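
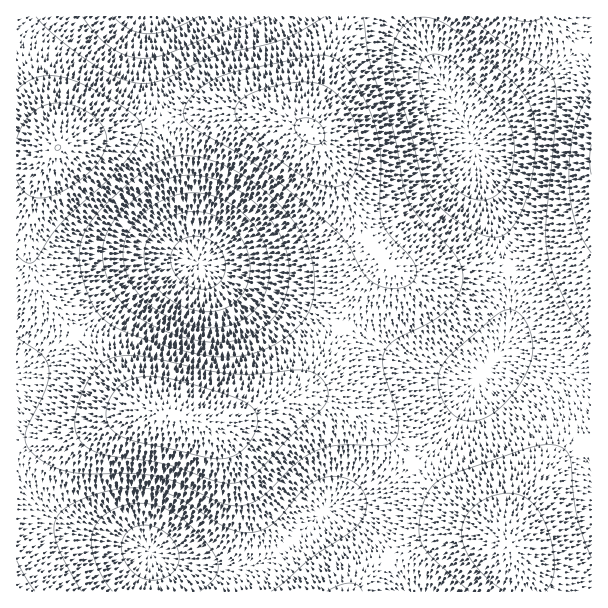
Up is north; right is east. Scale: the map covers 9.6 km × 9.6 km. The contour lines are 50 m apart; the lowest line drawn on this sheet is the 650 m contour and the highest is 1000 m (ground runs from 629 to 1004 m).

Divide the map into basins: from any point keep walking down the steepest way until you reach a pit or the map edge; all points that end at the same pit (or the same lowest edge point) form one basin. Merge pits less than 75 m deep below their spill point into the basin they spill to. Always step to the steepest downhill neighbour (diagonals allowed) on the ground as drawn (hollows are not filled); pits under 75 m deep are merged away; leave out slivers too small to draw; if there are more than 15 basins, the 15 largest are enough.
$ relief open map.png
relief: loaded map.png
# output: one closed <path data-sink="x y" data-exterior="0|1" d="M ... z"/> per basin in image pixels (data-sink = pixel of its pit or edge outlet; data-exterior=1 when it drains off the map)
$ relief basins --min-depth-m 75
<path data-sink="474 146" data-exterior="0" d="M548 16l-204 0-1 10-19 51-16 48 0 4 11 11 11 16 37 81 19 26-31 40-41 75-14 14-12 7 33-2 12 3 26 12 21 15 69 72 39 27 19 16 4-15 11-21 20-30 22-20 28-13 0-380-16-21z"/><path data-sink="150 551" data-exterior="0" d="M54 150l-10 6-28 3 1 433 575-1-1-147-22 8-27 24-20 30-11 21-4 15-19-16-39-27-69-72-21-15-26-12-12-3-22 0-66 25-26 2-30-9-27-5-19-12-79-93-10-15-10-20-4-21 2-37 8-32 12-24 5-4z"/><path data-sink="198 263" data-exterior="0" d="M239 110l-26 0-21 4-133 32-9 10-12 24-10 42 2 36 4 17 8 15 84 103 12 11 12 6 27 5 30 9 18 0 21-6 50-22 12-10 12-17 35-66 31-40-19-26-30-66-18-31-10-10-16-8z"/><path data-sink="152 17" data-exterior="1" d="M342 16l-325 0-1 142 22-1 28-13 69-16 44-12 34-6 26 0 27 5 27 7 15 8 16-53 19-51z"/>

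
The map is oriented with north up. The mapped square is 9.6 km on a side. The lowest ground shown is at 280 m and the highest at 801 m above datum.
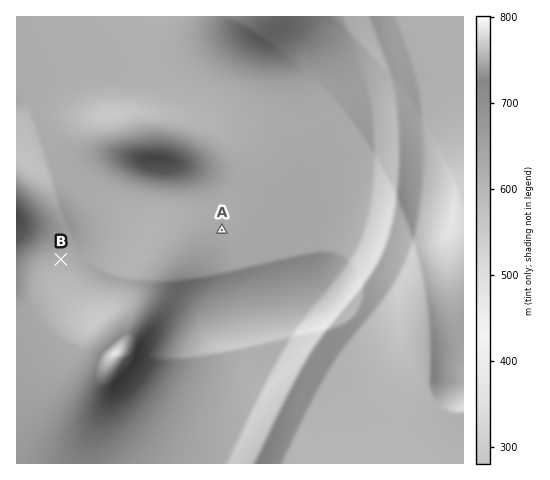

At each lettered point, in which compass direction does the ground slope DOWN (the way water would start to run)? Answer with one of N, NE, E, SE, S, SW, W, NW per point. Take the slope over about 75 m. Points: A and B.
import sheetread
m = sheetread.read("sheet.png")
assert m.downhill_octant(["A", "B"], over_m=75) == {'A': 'E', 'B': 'SW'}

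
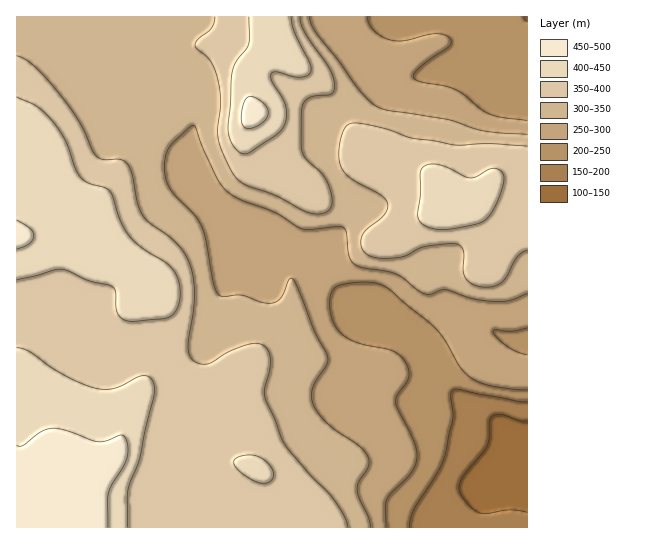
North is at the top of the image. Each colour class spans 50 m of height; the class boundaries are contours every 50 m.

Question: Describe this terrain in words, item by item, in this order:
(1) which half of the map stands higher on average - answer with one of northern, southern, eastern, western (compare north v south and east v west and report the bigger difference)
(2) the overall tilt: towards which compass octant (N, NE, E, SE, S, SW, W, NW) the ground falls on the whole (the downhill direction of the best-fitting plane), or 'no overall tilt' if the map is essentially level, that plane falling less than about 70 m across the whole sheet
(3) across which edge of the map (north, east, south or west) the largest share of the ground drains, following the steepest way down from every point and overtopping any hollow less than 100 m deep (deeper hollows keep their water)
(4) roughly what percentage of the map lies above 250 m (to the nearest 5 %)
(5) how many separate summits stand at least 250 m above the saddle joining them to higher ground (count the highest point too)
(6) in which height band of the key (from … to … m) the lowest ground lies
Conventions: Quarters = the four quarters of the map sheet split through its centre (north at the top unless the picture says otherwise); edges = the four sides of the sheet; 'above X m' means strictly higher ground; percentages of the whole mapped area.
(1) On average the western half of the map is the higher ground.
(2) The general tilt is down to the east (the land rises towards the west).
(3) Drainage is mainly to the east: more ground falls towards that edge than towards any other.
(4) Roughly 85 % of the ground is higher than 250 m.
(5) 1 summit rises at least 250 m above its surroundings.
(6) Between 100 and 150 m: that is the band holding the lowest ground.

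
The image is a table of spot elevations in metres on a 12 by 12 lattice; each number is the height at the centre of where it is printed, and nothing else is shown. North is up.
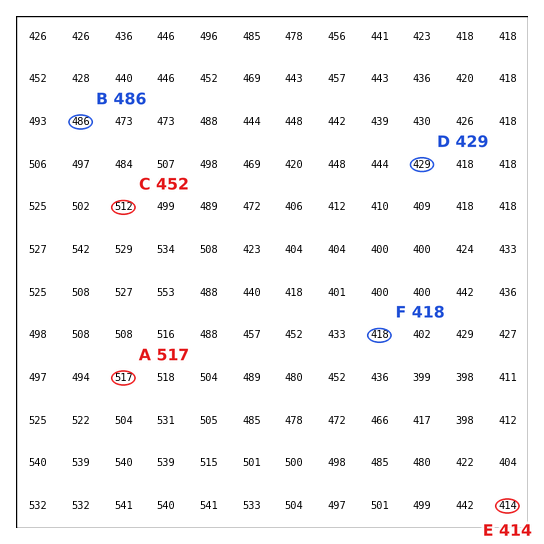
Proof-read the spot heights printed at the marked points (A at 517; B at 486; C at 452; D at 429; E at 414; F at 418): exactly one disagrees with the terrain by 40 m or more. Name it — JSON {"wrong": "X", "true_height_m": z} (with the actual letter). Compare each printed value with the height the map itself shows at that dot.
{"wrong": "C", "true_height_m": 512}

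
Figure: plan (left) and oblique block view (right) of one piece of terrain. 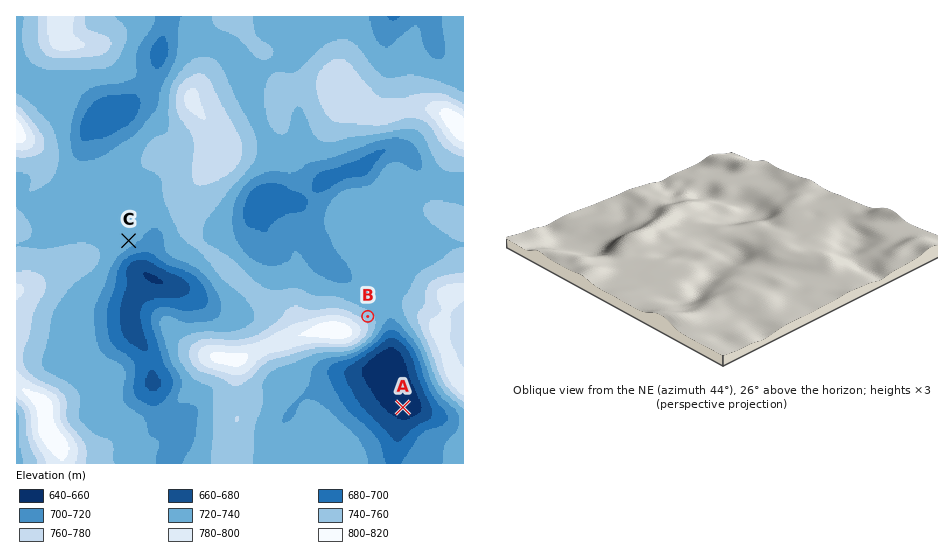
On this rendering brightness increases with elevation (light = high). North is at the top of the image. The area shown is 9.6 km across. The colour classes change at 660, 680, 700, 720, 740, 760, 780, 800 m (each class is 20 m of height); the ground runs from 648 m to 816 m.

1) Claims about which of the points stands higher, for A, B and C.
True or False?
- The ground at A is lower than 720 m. True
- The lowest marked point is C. False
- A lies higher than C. False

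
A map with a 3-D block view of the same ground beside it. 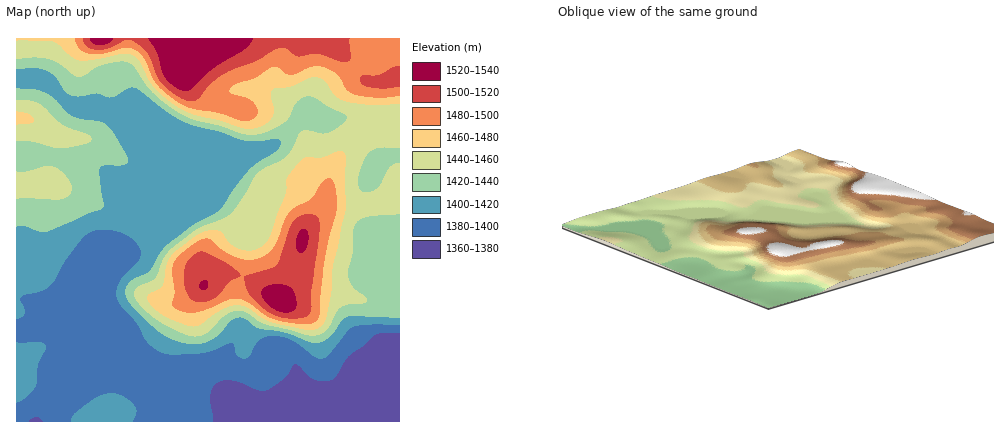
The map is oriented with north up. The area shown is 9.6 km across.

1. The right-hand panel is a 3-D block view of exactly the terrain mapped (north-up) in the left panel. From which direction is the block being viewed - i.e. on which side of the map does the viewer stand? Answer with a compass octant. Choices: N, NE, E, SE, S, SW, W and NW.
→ SE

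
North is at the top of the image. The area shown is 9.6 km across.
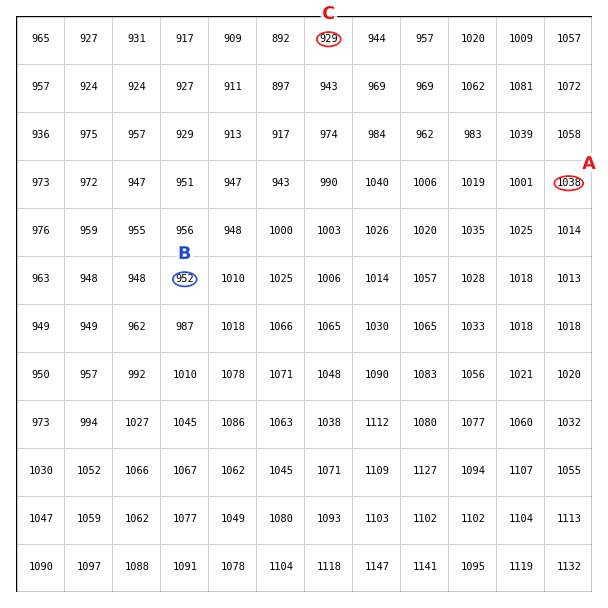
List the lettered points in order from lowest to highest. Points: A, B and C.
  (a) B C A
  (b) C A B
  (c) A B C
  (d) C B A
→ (d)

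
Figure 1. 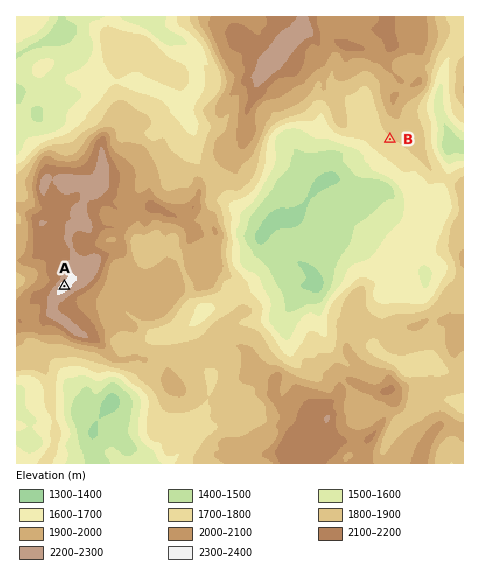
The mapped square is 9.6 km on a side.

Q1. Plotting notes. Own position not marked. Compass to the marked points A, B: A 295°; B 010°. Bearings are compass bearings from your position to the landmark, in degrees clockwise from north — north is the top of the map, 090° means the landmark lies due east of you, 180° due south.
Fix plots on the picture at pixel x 341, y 415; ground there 2040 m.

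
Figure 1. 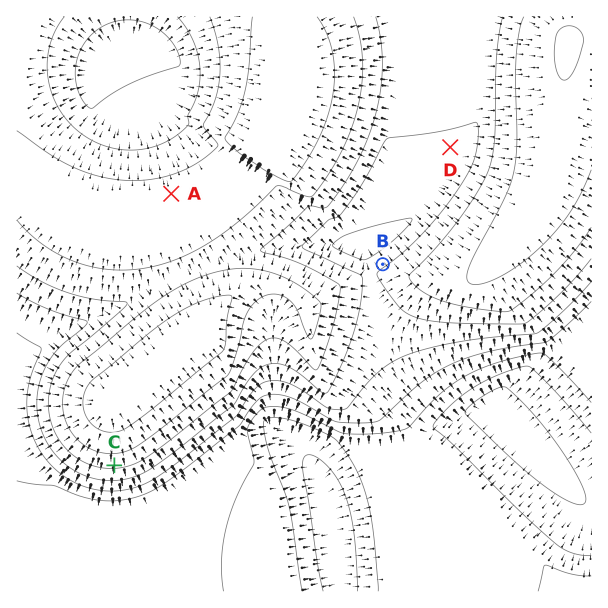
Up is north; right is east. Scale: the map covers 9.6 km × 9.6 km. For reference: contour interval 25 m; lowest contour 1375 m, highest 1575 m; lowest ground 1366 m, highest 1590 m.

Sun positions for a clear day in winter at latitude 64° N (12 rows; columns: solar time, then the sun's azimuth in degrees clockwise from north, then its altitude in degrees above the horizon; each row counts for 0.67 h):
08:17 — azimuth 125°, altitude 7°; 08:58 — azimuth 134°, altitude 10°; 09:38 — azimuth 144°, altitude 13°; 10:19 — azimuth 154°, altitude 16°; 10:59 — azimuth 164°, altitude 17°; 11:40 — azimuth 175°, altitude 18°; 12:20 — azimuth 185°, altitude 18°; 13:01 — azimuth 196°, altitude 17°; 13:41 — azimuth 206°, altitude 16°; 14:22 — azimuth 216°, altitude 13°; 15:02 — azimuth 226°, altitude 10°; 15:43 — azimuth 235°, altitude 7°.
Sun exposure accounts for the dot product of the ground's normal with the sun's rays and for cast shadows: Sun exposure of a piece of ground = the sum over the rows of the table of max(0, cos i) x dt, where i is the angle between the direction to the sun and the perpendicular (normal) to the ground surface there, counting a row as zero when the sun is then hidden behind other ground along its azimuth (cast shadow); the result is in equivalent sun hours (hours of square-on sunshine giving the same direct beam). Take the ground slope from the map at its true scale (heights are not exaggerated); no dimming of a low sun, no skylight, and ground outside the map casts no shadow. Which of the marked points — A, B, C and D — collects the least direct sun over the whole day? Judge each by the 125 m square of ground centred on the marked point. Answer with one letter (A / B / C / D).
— B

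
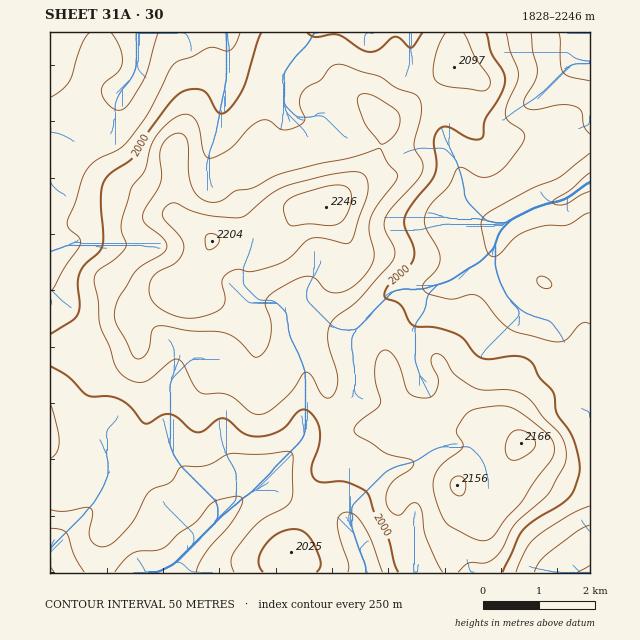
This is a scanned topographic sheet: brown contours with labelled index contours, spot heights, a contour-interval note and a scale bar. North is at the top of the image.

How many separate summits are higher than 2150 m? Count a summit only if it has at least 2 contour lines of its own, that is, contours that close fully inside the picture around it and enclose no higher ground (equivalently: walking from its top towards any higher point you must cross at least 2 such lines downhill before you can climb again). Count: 2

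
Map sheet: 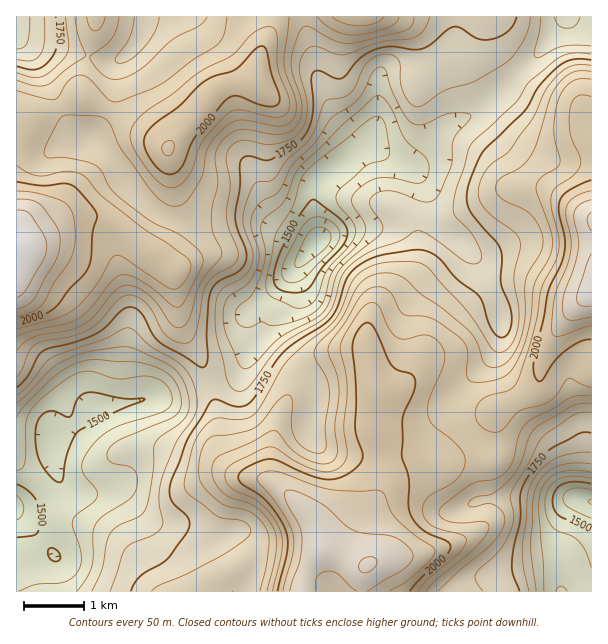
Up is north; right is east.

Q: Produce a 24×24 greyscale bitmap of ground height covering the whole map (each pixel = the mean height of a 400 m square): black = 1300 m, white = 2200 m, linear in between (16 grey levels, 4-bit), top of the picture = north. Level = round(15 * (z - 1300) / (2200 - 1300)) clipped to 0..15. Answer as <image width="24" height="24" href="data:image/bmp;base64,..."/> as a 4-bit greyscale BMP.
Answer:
<image width="24" height="24" href="data:image/bmp;base64,Qk2WAQAAAAAAAHYAAAAoAAAAGAAAABgAAAABAAQAAAAAACABAAATCwAAEwsAABAAAAAAAAAAAAAAABEREQAiIiIAMzMzAERERABVVVUAZmZmAHd3dwCIiIgAmZmZAKqqqgC7u7sAzMzMAN3d3QDu7u4A////AERWeImZrd3typiGRENGd4iJnO7u3KmGVDRFZ3iInO7dy7qGRDRFVniZvd3dyqmWMkNEVoms3czMy6qXQ0NFVnmry6vMy7uodkM0VWiZqZrMu7u5h0MzRFeImZrMu7u6qWRERFd3iZrMy6q7u4ZVVWd2eZvMu6mby5iHZ4hlV5vLu6mLzMupeJllVWm7qph63ey6mbl2Q0eqmYeKzv3Lq7qXQjaJmHeJvv7Lu7qXUxNnd2eJve3MuqqXVCNWZniZvtzLqqqXZTRWZnmavbu6q8qXdURFVXiaq6qprMuYh1REVWeJq7qqq8y6qnVEZmZ5q6qqqrzMynZVd2Zoq4mpmqvMyYdmd3dnimeZiaqruYiHd3d2Z2eamJmqupqqmIiGVQ=="/>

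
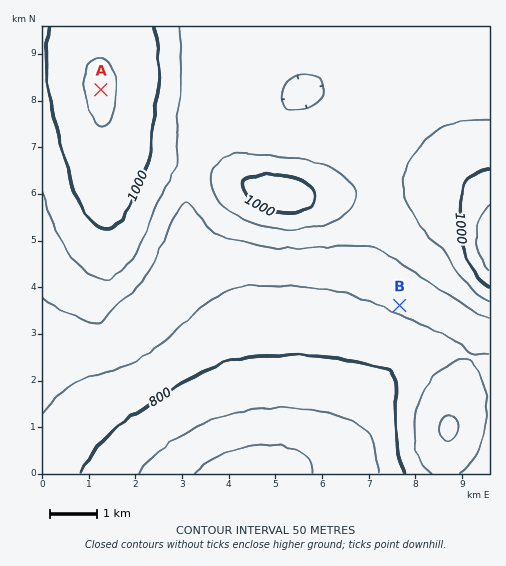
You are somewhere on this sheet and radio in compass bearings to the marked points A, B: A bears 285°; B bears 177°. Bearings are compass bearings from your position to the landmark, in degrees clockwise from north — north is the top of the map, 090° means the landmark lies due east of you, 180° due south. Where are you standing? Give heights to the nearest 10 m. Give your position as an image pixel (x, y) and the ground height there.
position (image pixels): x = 392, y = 168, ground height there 940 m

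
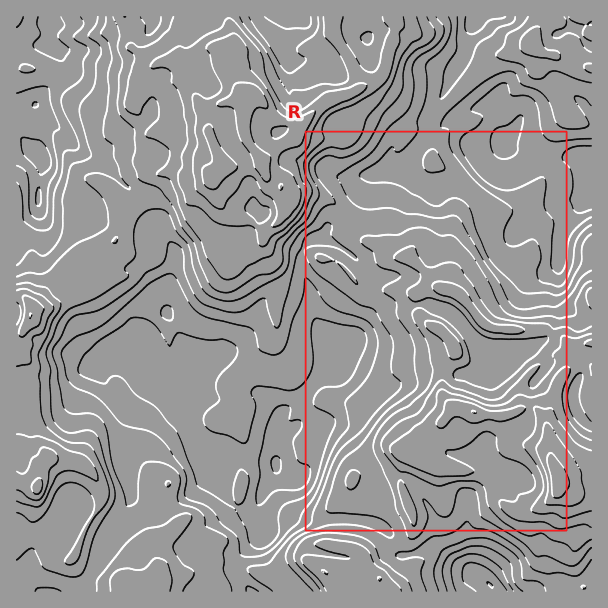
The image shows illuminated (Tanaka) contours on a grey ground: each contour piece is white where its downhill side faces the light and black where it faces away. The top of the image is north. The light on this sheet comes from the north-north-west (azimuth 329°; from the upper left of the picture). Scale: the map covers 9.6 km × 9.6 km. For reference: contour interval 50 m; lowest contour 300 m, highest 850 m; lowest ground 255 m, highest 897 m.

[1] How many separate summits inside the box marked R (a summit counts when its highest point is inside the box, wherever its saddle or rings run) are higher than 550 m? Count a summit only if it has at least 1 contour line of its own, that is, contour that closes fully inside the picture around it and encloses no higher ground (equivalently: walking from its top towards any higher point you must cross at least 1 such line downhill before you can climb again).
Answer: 7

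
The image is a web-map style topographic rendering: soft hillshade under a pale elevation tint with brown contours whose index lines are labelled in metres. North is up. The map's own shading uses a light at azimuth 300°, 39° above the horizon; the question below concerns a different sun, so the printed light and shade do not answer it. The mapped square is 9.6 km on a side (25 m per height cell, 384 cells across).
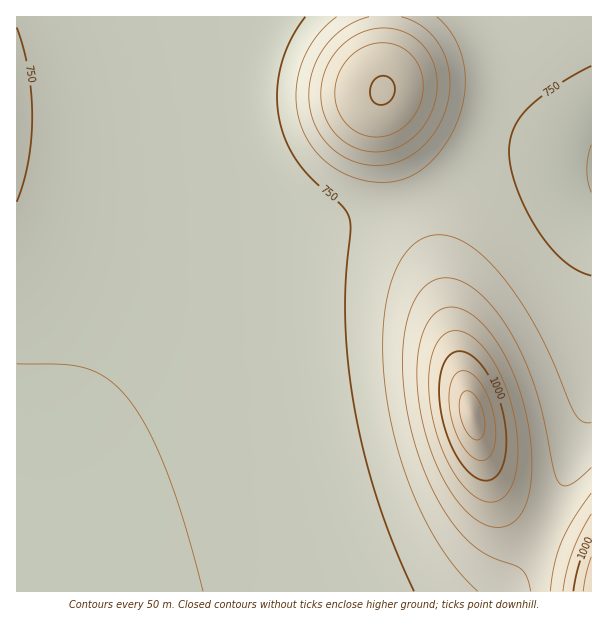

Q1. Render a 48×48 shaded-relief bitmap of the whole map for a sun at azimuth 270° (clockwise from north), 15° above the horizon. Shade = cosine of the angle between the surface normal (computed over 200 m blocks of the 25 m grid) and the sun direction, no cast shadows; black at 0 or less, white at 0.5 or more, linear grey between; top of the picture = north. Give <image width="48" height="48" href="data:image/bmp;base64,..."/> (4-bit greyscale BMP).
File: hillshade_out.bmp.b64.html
<image width="48" height="48" href="data:image/bmp;base64,Qk32BAAAAAAAAHYAAAAoAAAAMAAAADAAAAABAAQAAAAAAIAEAAATCwAAEwsAABAAAAAAAAAAAAAAABEREQAiIiIAMzMzAERERABVVVUAZmZmAHd3dwCIiIgAmZmZAKqqqgC7u7sAzMzMAN3d3QDu7u4A////AIiIiIiIiIiIiIiIiIiIiImZmZmZmavf/4iIiIiIiIiIiIiIiIiIiJmZmaqZmavO/4iIiIiIiIiIiIiIiIiIiJmZqqqZmJrO/4iIiIiIiIiIiIiIiIiIiZmaqqqpiIm974iIiIiIiIiIiIiIiIiIiZmaq7qph3is74iIiIiIiIiIiIiIiIiIiZmqu7updmeb3oiIiIiIiIiIiIiIiIiImZqru7uodlaKzYiIiIiIiIiIiIiIiIiImZqrzMuoZUV5vIiIiIiIiIiIiIiIiIiJmaq7zdynVERoq4iIiIiIiIiIiIiIiIiJmaq83dymQzRXmoiIiIiIiIiIiIiIiIiJmavM3uyVMiNWiYiIiIiIiIiIiIiIiIiJmqvN7+2UESNGeIiIiIiIiIiIiIiIiIiZmqvN//1yABNFeIiIiIiIiIiIiIiIiIiZmrze//1hABNFd4iIiIiIiIiIiIiIiIiZmrze//xAABNFZ4iIiIiIiIiIiIiIiIiZqrze//owACNFZ4iIiIiIiIiIiIiIiImZqrzf/+kwASNWZ4iIiIiIiIiIiIiIiImZqrze/8cxETRWd4iIiIiIiIiIiIiIiImZqrze7rcxEjRWd4iIiIiIiIiIiIiIiImZqrze7KYyI0VWd4iIiIiIiIiIiIiIiImZqrzd25ZDM0Vmd4iIiIiIiIiIiIiIiImZqrzMyoZDNFVnd4iIiIiIiIiIiIiIiImZqrvMuoZURVZnd4iIiIiIiIiIiIiIiImZqru7qXZVVWZ3d3eIiIiIiIiIiIiIiImZqqu6qXZVVWZ3d3d3iIiIiIiIiIiIiImZmqqqmHZlZmd3d3d3iIiIiIiIiIiIiImZmqqpmHZmZmd3d3d3eIiIiIiIiIiIiImZmaqZmHdmZnd3d3d3eIiIiIiIiIiIiIiZmZmZiHdmZ3d3d3d3d4iIiIiIiIiIiIiZmZmZiHd3d3d3d3d3d4iIiIiIiIiIiIiZmZmYiHd3d3d3d3d3d4iIiIiIiIiIiIiZmZmIiHd3d3d3d3d3d3iIiIiIiIiIiJmZmYiIh3d3d3d3Zmd3d3iIiIiIiIiIiZmZmIh3d3d3d3d2ZmZ3d3iIiIiIiIiImZqpmId2d3d3d3d2ZmZ3d3iIiIiIiIiJmqu6mHZlZmd3d3d2ZmZ3d3iIiIiIiIiJq7y7qHZURWZ3d3d2ZmZ3d3iIiIiIiIiZrM3LqHVDNFZ3d3d3ZmZ3d3iIiIiIiIiavN3bqHZDI0Vnd3d3ZmZ3d3iIiIiIiIiaze7bqXZDIjRnd3d3dmZ3d3iIiIiIiIiaze7bqIZTISRXd4d3d2Z3d3iIiIiIiIiazu7bmIdTISNWeIh3d2Z3d3iIiIiIiIiaze7bqIdTISNWeIiHd2Z3d3iIiIiIiIiaze7cqYdTISRXeIiId2Z3d3iIiIiIiIiavN7cqYZTIjRneIiIiGd3d3iIiIiIiIiJq93cuYZTMzVniIiIiHd3d4iIiIiIiIiJmrzLqYZUNEZ3iIiIiHd3d4iIiIiIiIiImqu7qYdlVVZ4iIiIiA=="/>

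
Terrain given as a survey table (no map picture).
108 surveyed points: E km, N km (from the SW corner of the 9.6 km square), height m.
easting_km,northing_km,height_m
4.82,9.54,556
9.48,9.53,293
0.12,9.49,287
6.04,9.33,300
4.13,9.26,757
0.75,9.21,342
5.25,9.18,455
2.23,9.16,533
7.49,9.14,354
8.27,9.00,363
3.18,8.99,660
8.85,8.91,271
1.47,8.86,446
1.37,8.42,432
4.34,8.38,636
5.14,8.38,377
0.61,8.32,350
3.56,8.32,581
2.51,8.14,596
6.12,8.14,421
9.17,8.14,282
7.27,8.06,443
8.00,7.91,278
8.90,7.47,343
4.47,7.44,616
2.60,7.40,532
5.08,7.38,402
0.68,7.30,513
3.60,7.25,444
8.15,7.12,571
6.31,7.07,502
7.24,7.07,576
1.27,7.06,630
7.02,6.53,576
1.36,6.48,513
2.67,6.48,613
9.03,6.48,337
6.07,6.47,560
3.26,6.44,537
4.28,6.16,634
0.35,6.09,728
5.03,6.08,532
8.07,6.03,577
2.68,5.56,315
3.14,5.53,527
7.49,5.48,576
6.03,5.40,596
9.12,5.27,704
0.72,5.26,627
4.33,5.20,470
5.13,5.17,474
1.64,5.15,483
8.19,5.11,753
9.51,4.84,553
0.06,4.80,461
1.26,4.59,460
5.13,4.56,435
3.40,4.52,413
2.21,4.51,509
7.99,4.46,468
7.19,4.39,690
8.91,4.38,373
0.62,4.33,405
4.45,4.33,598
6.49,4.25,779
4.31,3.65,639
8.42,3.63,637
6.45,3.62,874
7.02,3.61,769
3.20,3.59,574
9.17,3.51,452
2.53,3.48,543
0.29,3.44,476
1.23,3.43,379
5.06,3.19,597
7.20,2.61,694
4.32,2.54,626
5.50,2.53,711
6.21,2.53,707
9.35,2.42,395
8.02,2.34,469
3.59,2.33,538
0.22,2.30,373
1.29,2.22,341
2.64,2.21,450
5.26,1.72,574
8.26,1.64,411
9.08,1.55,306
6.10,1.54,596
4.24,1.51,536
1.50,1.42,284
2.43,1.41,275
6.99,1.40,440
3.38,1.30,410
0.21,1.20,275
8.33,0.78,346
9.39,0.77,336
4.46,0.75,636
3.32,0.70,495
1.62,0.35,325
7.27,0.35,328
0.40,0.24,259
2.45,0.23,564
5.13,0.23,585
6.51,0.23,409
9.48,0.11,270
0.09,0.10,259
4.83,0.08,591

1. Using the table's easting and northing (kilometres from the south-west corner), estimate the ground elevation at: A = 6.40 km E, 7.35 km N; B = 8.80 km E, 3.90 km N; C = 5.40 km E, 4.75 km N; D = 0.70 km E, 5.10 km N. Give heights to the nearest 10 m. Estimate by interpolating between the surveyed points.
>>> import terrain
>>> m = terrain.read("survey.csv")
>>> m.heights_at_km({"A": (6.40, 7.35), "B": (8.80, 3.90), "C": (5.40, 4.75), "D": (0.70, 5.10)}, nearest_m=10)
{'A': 560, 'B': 560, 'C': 530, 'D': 540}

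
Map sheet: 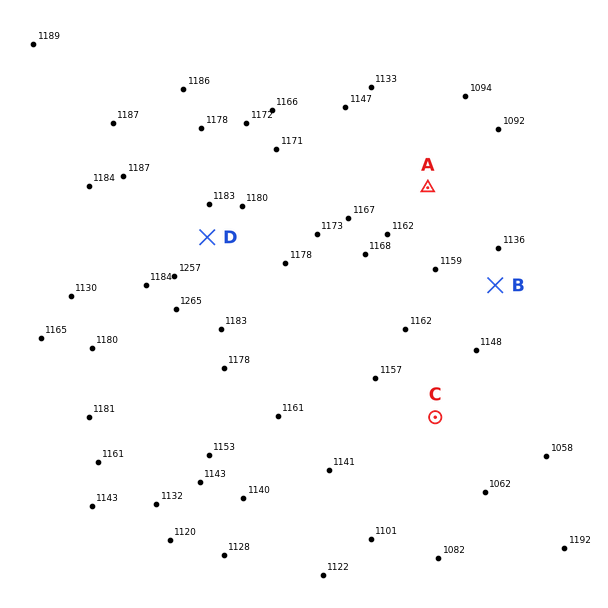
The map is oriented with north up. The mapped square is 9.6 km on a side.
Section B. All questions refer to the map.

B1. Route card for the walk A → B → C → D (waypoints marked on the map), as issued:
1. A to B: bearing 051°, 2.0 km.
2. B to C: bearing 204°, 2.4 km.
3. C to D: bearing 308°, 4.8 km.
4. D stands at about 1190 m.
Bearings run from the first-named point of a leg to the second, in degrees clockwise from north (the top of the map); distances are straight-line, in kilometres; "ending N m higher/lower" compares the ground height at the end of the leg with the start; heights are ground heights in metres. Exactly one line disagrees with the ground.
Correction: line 1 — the bearing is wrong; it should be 145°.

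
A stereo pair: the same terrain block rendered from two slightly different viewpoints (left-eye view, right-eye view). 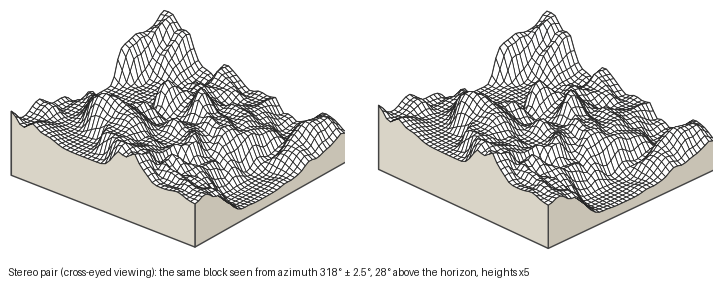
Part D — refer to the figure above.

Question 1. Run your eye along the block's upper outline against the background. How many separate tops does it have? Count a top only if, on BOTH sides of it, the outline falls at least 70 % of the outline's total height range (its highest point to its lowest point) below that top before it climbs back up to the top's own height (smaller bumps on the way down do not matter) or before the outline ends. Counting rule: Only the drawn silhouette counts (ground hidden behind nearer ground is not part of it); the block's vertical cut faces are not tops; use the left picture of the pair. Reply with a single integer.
1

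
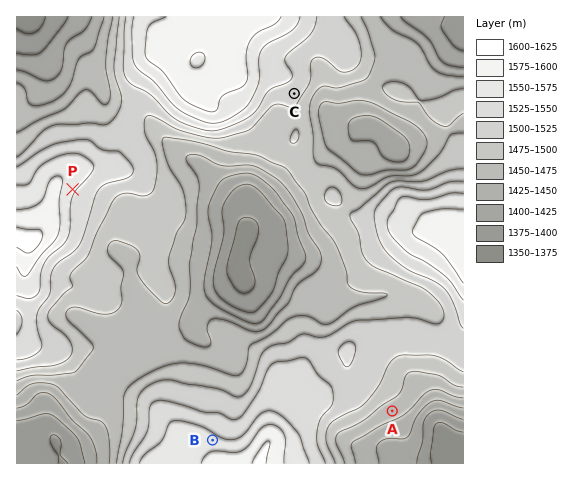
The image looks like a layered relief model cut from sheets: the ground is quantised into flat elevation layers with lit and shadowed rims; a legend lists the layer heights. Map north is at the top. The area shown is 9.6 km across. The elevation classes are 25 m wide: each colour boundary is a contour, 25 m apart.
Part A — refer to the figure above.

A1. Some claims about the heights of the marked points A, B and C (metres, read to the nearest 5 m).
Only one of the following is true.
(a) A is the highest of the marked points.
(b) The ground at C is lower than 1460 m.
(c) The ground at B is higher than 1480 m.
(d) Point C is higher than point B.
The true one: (c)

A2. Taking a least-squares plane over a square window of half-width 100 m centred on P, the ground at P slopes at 5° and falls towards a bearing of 121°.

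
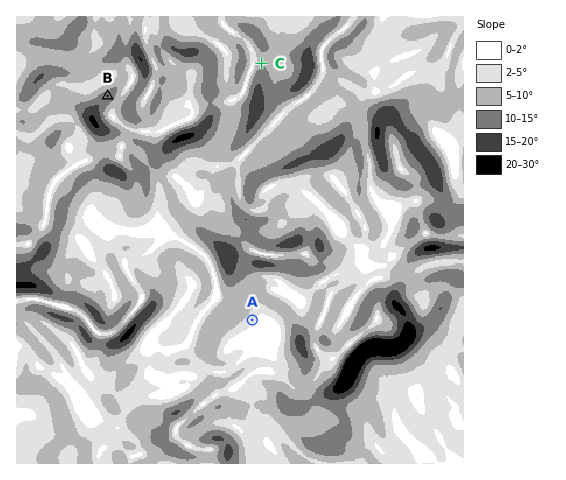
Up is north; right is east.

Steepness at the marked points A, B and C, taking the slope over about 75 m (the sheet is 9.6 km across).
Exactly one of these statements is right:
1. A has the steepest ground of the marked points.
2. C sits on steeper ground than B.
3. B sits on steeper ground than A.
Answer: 3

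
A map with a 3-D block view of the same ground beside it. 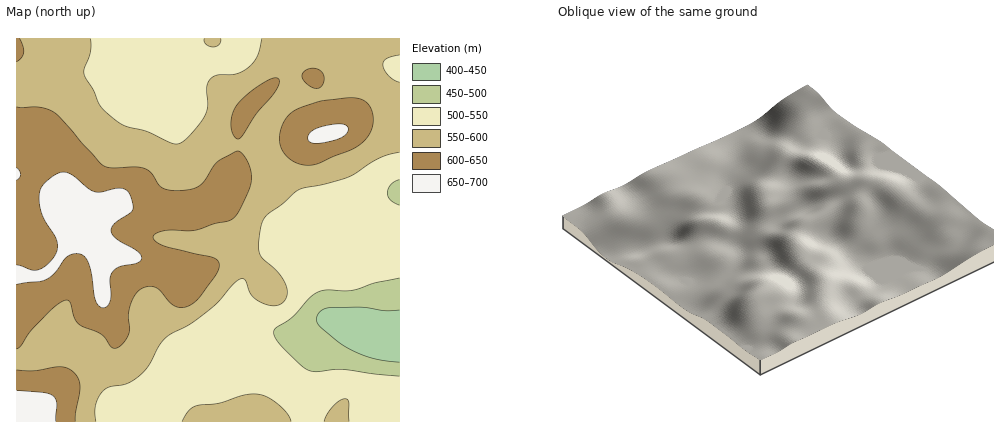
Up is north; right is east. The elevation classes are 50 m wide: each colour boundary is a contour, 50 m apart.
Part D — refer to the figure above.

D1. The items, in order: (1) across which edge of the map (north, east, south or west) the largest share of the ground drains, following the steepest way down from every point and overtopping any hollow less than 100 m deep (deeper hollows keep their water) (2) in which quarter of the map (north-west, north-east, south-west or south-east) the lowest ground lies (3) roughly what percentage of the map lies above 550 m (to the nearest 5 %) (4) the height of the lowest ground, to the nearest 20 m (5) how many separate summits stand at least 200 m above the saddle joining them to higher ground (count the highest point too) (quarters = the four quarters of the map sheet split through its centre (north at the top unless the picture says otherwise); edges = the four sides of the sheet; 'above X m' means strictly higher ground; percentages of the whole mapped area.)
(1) Drainage is mainly to the east: more ground falls towards that edge than towards any other.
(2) The lowest ground is in the south-east quarter.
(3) Roughly 60 % of the ground is higher than 550 m.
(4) The lowest ground is at about 400 m.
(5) There is 1 summit with 200 m or more of prominence.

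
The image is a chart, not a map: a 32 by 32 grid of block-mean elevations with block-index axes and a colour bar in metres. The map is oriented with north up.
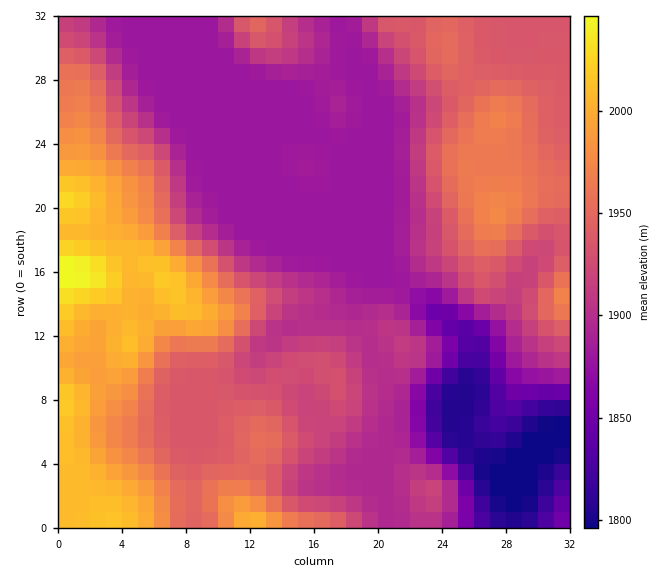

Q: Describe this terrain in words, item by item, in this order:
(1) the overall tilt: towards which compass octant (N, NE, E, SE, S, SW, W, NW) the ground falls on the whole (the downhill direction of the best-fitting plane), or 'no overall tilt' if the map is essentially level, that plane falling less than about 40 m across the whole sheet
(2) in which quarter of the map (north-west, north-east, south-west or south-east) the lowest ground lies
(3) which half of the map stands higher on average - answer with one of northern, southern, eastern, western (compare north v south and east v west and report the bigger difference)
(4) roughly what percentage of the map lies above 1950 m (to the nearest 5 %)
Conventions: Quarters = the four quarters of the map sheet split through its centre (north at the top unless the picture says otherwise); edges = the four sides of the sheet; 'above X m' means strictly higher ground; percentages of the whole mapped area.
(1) Overall the map slopes down towards the east.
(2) The lowest ground is in the south-east quarter.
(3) The western half stands higher on average than the eastern half.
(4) About 30 % of the map lies above 1950 m.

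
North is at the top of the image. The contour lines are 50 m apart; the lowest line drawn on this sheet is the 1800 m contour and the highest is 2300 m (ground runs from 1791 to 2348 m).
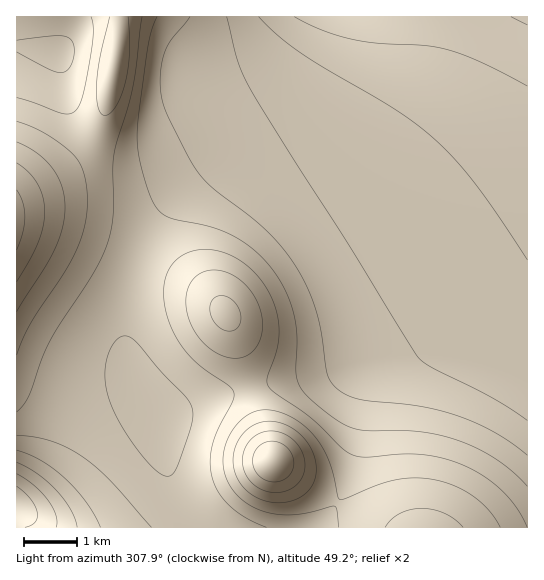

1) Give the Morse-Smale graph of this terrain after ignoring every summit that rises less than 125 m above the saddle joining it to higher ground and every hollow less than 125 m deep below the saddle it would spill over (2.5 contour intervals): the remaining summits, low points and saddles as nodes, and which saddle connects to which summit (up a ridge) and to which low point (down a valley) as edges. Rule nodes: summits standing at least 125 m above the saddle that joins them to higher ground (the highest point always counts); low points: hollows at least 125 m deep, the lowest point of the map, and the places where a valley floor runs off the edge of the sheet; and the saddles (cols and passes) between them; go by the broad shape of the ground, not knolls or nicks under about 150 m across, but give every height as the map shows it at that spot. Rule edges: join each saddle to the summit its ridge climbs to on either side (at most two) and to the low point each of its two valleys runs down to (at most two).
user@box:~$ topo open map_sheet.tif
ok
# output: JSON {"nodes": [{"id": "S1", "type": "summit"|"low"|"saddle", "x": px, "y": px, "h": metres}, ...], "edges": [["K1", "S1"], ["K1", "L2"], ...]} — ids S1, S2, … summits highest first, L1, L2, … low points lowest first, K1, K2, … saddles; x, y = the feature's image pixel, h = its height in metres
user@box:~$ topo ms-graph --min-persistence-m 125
{"nodes": [
{"id": "S1", "type": "summit", "x": 273, "y": 462, "h": 2348},
{"id": "S2", "type": "summit", "x": 17, "y": 219, "h": 2320},
{"id": "L1", "type": "low", "x": 527, "y": 17, "h": 1791},
{"id": "L2", "type": "low", "x": 17, "y": 509, "h": 1807},
{"id": "K1", "type": "saddle", "x": 337, "y": 503, "h": 2150},
{"id": "K2", "type": "saddle", "x": 138, "y": 259, "h": 2073}],
"edges": [["K1", "S1"], ["K1", "L1"], ["K1", "L2"], ["K2", "S1"], ["K2", "S2"], ["K2", "L1"], ["K2", "L2"]]}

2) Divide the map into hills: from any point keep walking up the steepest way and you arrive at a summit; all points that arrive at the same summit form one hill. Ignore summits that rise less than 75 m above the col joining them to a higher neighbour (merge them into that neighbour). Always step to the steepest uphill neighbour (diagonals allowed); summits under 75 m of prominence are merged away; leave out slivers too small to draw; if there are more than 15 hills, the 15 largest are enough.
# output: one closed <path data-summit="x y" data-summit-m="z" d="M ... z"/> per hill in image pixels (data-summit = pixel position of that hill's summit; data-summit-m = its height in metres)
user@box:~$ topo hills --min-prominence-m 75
<path data-summit="226 314" data-summit-m="2212" d="M527 16l-177 0-2 18-8 24-21 35-29 26-87 53-32 31-22 31-12 25-9 31-4 25 0 24 5 24 16 28 18 22 10 0 78-26 86-18 32-12 40-22 119-78z"/><path data-summit="17 219" data-summit-m="2320" d="M349 16l-333 1 1 511 168-1-8-14-9-36-3-60-28-38-8-16-4-14-1-34 7-36 10-29 12-23 18-24 26-26 28-20 65-38 29-26 14-22 10-20 5-17z"/><path data-summit="273 462" data-summit-m="2348" d="M527 257l-118 78-40 22-32 12-86 18-78 26-8 0 3 64 7 28 8 20 3 3 341 0z"/>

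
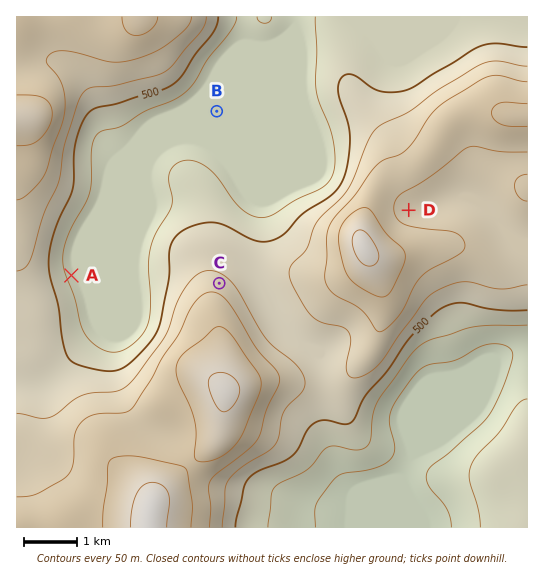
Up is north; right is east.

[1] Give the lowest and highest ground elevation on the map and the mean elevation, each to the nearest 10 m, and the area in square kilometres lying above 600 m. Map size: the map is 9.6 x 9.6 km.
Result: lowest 380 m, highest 720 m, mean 520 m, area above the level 22.2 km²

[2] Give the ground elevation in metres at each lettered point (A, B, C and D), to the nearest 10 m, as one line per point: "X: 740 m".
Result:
A: 440 m
B: 430 m
C: 570 m
D: 580 m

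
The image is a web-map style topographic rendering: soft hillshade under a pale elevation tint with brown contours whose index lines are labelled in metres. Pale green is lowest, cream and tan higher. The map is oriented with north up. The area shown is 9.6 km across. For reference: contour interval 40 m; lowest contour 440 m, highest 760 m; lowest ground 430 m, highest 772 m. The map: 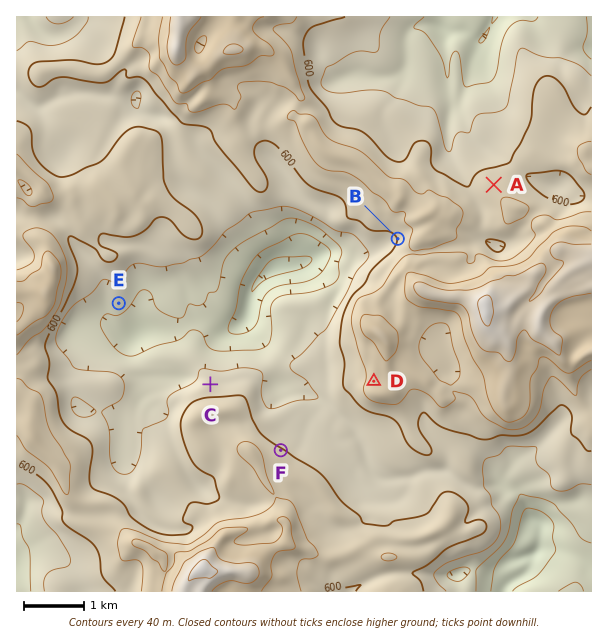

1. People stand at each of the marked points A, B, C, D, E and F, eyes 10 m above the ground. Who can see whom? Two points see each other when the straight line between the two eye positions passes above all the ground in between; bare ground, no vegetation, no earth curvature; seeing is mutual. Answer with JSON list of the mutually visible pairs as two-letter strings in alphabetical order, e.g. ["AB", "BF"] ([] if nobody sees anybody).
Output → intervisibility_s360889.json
["BC", "BE", "CD", "CE", "DE", "DF"]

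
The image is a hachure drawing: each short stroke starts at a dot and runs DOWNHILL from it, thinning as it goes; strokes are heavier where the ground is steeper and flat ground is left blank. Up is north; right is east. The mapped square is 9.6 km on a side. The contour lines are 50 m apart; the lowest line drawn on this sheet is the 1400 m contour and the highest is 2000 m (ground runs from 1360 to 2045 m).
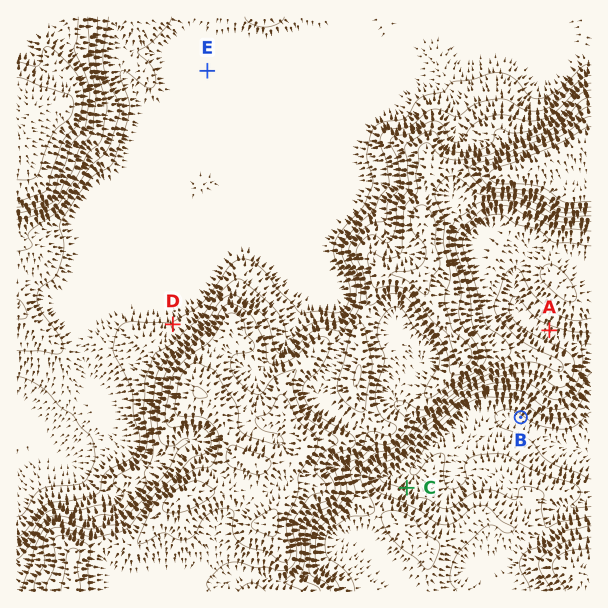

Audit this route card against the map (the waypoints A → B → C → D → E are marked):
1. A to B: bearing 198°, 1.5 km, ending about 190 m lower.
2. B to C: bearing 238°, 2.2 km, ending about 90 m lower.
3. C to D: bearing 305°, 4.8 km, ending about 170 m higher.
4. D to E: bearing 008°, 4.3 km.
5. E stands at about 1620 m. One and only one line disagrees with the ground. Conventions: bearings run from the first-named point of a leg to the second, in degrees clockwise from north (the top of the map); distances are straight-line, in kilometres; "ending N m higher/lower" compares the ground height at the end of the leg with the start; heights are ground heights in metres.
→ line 2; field sense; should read higher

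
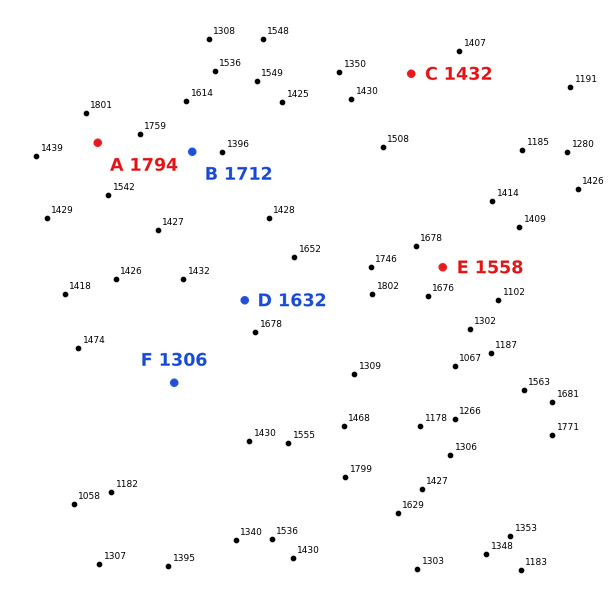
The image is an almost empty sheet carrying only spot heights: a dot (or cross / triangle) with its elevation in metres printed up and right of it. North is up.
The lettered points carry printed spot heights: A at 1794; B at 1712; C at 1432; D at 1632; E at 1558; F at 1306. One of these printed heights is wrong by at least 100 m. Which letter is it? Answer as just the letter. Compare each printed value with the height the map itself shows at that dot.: B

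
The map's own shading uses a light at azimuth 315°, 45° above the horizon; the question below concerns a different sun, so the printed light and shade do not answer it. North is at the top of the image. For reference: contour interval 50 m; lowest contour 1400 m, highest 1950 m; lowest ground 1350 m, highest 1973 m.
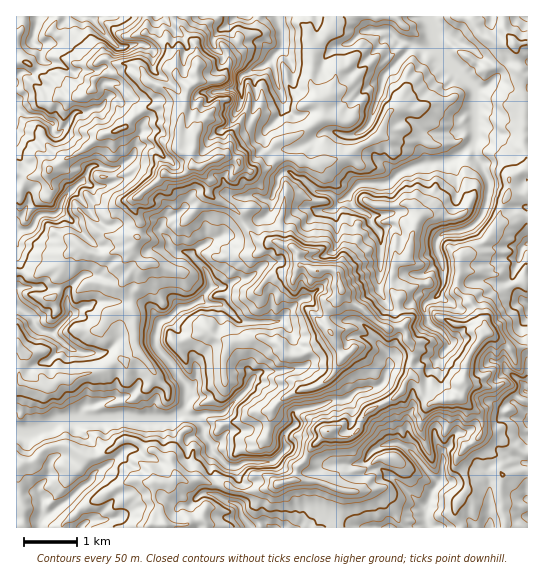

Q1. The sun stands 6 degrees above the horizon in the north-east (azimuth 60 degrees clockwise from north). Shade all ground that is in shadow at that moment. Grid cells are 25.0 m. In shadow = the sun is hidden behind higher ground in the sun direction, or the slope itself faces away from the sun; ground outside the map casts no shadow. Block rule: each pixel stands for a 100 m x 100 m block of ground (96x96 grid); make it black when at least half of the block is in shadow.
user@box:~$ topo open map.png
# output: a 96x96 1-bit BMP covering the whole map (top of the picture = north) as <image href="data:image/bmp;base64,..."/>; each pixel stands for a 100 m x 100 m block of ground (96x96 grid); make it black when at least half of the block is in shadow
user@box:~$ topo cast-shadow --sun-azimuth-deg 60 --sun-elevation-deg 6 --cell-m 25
<image width="96" height="96" href="data:image/bmp;base64,Qk2+BAAAAAAAAD4AAAAoAAAAYAAAAGAAAAABAAEAAAAAAIAEAAATCwAAEwsAAAIAAAAAAAAA////AAAAAAAPP//wZ///AH8/5fAH3/+AL///wHc/5eCDz/+AB///8DYfxeCN///AQ////ggfweAM+P/Af////4AfwOAffH/Af////8A/wOAfvH/QP////wB/gOAfnj+Rv///8AH/8OAfj/8AA/+fgAH/8OAPh/wABf/AAA//8OAHg/mAD//wAB+/4MADA/cYH//4D78f4QCDMP54H/////5/4wAj8Dvh//////j/4Acx4B+B////////8AAAAw8D//7//v//9AAABmD///5//n///gAADkH///5/4D///gAAB/////4/wz///gDj//////4fgx///gD///////8fA5///gD////////8I8///hD//////////8f/+AP/f/////////P78Af/f/////////5wA8T4b/////////8x48HAz//////8B/8x8AGAD/v/////h/+h4AMAADvf////4//B4D4AADv/////8f/D8D4CABP/////+P/D8PyAAAN/////+H/D8PiB/8L/////+D/D+PiB/+7/////8D/D/PgD/73/////8H/B/MAD/z3/////8/+D/gAf/B3/////4/2P/gB/4Bz/////wfgf/AB/4Az/////j/APwgD+/wz/////3+APAAD/fwD//////4MMPAD+/wD/////9wcP/AD+//D/////9A4P+APwb/xf////+A4H8Af+d/Yf////+BwP4Af/c6A/////+BwJwAL/P/J+f///+BwB4AbnH/78f///8BwD4AbwH/dAf///AB734AL8P/MA///4AB4D4AL/v/gB///4AB4D4AP/vBgH///4GB6DwAP/8/AP///wCB7DgAD///wf//+ACB7DgAD///w///oACB7DPwD///x/f/AACD/D/4D///5+f+AACT+H/4D///5/f8GACX+G/8D///7//8GAH//AB8D//////4HAn//gA+D//////wHD7/HAE+H/////+APCB4MAMeH///7/89/A+4MAMfD///9//9zD8QMAMfD///////DP4+OEMfD9/////7Dfx/gAMfD8///377B/h/gAM/B8f///z8B/BwbAB+D4P///hcA4AB74B+D/v///gAAAAB4fB8L////+AAAAADwfj4b////8AAAAABQcD8T////8gAEAAAAAB8D////8gQEAH8AAB/D//w/8AAAAf/AAB/j////8BgAAPHAAD+D////8AEBAAHggB8D////8AEB+ADhgB/D////8AGB/gDwAB/D////8CGR4gDwAB+D/////AHR6AB4AB8D/////OHT+AB4AB/D////3Pnz+AAwAD/j///+eDCT+AA8AP/zZ//89wAD+AAeAf/7w//95wAP+IAOA/3zn//5xwAf+AAGD//gPz8B1wwP+AADD//wODzj1gwP+AABH//wcA3/1xgH+AAAP//w/gH/1zgP+AQB///g/gP/xhAL8AA///5g+Af8XAID8AH/v/jAcAd8WAID8AP+P/GCcA48cAAD4QH8H/GCOAx8YAAhwQGYD4GA="/>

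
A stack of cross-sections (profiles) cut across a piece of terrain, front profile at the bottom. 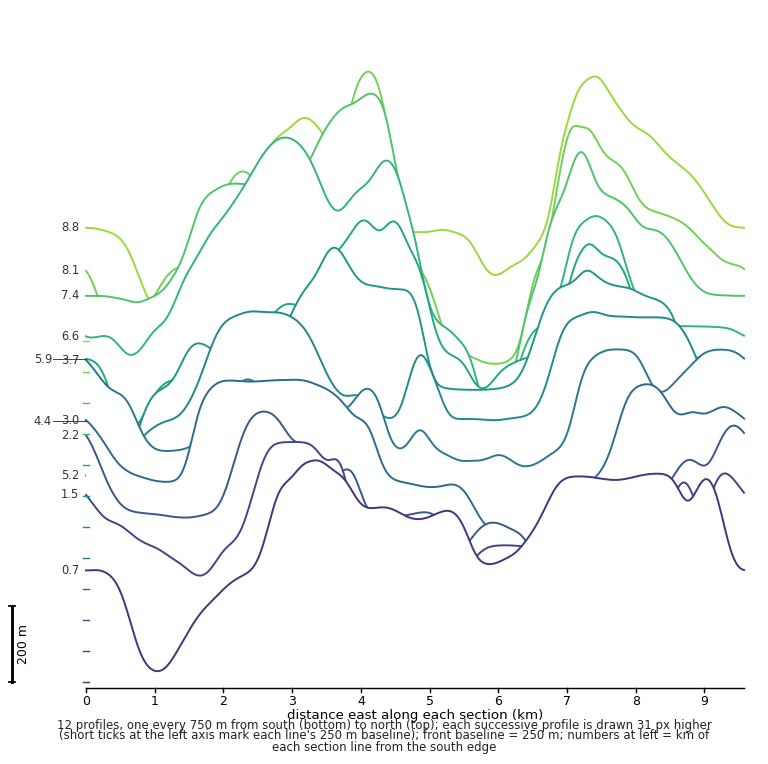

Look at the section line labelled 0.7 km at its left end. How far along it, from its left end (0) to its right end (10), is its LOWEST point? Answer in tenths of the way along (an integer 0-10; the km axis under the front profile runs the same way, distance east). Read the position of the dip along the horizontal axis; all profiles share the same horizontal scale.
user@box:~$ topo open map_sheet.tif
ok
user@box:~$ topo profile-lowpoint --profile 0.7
1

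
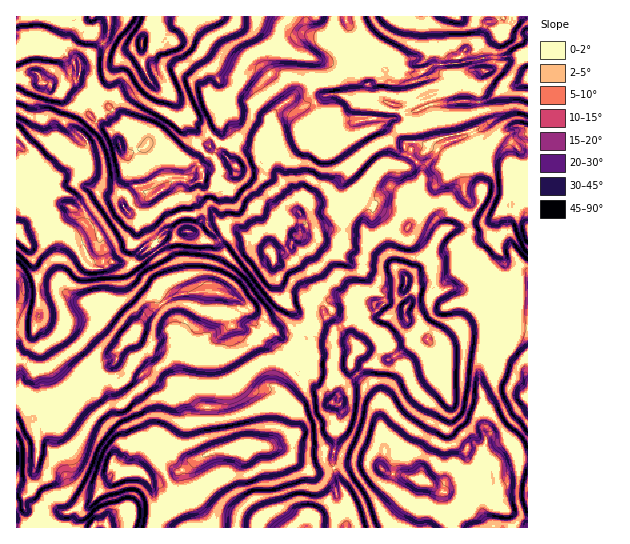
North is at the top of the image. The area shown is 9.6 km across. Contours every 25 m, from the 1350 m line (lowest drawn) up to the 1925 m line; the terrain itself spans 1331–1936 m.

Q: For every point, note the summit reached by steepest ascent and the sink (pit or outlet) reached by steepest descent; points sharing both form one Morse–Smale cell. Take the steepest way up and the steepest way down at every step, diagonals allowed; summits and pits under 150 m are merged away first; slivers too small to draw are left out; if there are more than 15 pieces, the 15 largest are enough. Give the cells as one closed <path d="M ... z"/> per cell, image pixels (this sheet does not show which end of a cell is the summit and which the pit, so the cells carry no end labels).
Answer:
<path d="M209 291l-32 4-22 13-14 13-5 10-19 20-2 12-6 4-15 16-12 6-16 16-20 7-9-8-6 4-5-8-10-1 1 129 184 0 0-11-14-28-4-19 12-10 20-9 22-2 8-5 21 3 6-6 11-51 14-17 0-4 6-6 8-2 2-8-6-2-8-12-8-3-10 0-14-8-12-4-7-17-9-7z"/><path d="M478 287l-15 2-14-1-12 5-8 8-19 2-5 4 0 10 5 6 15 6 3 10-19 6-20 15-23 5-23 21-11 16 7 2 2 6-2 8-6 5 0 8 3 6 0 9-3 7 0 13 2 2 15-4 23 0 5 1 11 8 14 2 23 6 16 11 16-7 21-1 6 4 3-2-1-13-6-8 0-11 4-9 0-10-2-5 2-7 0-16-5-22 13-8 3-4 1-20 6-24-7-4 1-14-4-10-10-12z"/><path d="M17 133l-1 265 10 2 5 8 6-4 9 8 20-7 16-16 12-6 15-16 6-4 2-12 19-20 5-10 25-21 15-6-3-1-7-8-7-20-9-13-20 12-25-1-7 5-16-1-20-30 12-8 5-6 1-10-2-6-13-12-17-4-11 0-9-4 5 0 11-13-10-16z"/><path d="M245 63l-8 11 3 11-11 16-6 5 14 9 33 8 2 3-1 9 8 10 1 8-7 3-10-4-14 1-13 12-1 8-12 6-6 9-11-3-5-5-8 4-8-4-11 0-23 17-12 6-11 10 11 2 6 6 10 20-4 6 4 5 28-20 8 0 22 11 13-8 15-3 14 8 18 16 1-3 11-1 6-5 6-11 26-8 12-1 12-17 8-7 1-9 26-29 19 0 3-10-11-9-6-13-6-6-22 8-25 4-13 12-6-2-12-16-6-12-13-12-16-22-3-4 0-6-6-6-9-3z"/><path d="M287 16l-212 0 12 17 10 4 10 11 10 4 18-3-6 2-10 8-8 16-16 14-2 6-3 4-6 2 4 12 6 7 13 8 9 9 9 16 16-4 8-5 9 4 8 0 15 11 14 2 7 7 9-19-2-10 11-16-3-10 2-7 8-3 13-18-3-11 12-17 13-6 16-2 2-2-1-17 9-12z"/><path d="M345 16l-56 0-10 14 1 17-2 2-20 3-9 5-4 5 5 6 9 3 6 6 0 6 3 4 16 22 13 12 14 24 7 6 3 0 13-12 29-6 27-14 5 0 11-7 7 0 16-7-1-6 14-4 8-12 9 0 11-12 19 0 3-2 3-7-1-5-11 0-21 6-27 1-12 7-13 0-15-6-10 4-21-20-15-22z"/><path d="M417 161l-7 6-12-3-16 1-26 29-1 9-8 7-12 17-36 8-12 16-14 3 0 23 16 29 17 18 11-9 6-2 1-7 7-6 14-1 8 5 12 3 17-7 16-3 3-3 6-15-14-14-4-19 4-17 7-12 13-14 8-22 0-14z"/><path d="M403 289l-5 8-16 3-17 7-12-3-8-5-14 1-7 6 0 8 11 16-2 12 3 11-5-4-17 3-3 9-8 2-6 6 0 4-14 17-8 44-8 13 14 2 10 11 20 12 12 0 12-5-2-14 3-7 0-9-3-6 0-8 6-5 2-8-2-6-7-2 11-16 23-21 23-5 20-15 19-6-3-10-15-6-5-6 0-10 4-6z"/><path d="M251 444l-6 0-8 5-26 3-16 8-12 10 4 19 14 28 1 11 145-1-2-13 4-7 0-5-10-20-5-14-11 4-12 0-20-12-10-11z"/><path d="M79 108l-3 2-4 16 15 15 0 9-15 9-10 16-8 1-4-3-12 14-5 0 9 4 11 0 17 4 10 8 5 10-1 10-5 6-12 8 20 30 16 1 7-5 29 0 16-12-4-4 4-6-10-20-6-6-10-2-8-12 0-12 6-14 5-6 0-6-3-5-6-5-7-16-9-9-13-8-5-7z"/><path d="M434 148l-5 0-6 4-6 9 4 6 0 14-6 18 20 19 6 11-12 25-6 7 6 0 4 4 2 4-2 4-4 3-22 3-3 14 6 10 19-2 8-8 12-5 14 1 15-2 13 9 9-6-12-16 1-7 10-13 0-5-8-12 4-20-20-10-10-10-1-24-5-8 1-6-11-2z"/><path d="M241 232l-15 3-13 8-22-11-8 0-27 21 8 12 7 20 7 8 31-2 25 6 14 10 5 15 6 5 8 1 14 8 16-3 10-8-18-19-16-29-1-23-17-14z"/><path d="M457 16l-111 0-1 3 19 30 21 20 10-4 15 6 13 0 12-7 16 0 32-7 11 0 2-11 4-7 0-8-31-11-6 0z"/><path d="M519 125l-24 10-14 10-4 0-6-14-33 8-8 4-2 4 6 1 15 9 12 1-2 7 5 8 0 21 11 13 18 9 12-7 16 3 4 3 2 8 1-93z"/><path d="M519 457l-20 6-6 8-4 1-2 3 1 11-2 2-7-4-10 0-16 3-11 5-20-12-3 14 2 33 106 1 1-69z"/>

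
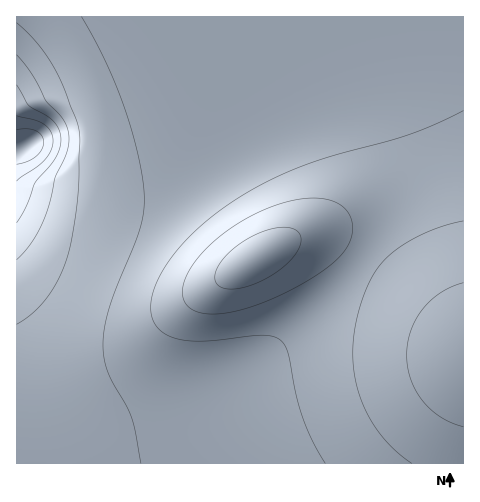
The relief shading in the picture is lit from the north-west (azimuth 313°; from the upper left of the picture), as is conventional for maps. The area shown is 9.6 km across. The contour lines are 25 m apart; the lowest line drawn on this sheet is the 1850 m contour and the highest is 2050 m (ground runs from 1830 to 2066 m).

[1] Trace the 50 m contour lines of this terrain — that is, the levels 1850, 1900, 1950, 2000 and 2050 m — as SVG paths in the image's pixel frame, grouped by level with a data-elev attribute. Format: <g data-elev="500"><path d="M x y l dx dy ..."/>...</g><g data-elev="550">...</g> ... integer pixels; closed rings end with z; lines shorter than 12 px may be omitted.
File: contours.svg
<g data-elev="1850"><path d="M17 130l10-1 9 2 6 5 2 7-2 7-6 7-9 5-10 2"/></g><g data-elev="1900"><path d="M17 85l12 20 18 11 8 7 4 8 2 9-1 8-4 9-21 25-8 24-10 17"/></g><g data-elev="1950"><path d="M17 23l21 22 18 25 21 50 3 20-3 66-6 35-5 21-9 19-11 18-14 15-15 10"/></g><g data-elev="2000"><path d="M463 111l-27 13-27 11-74 20-30 10-28 12-25 13-34 22-28 24-22 26-13 24-4 16 1 15 6 11 11 8 14 4 17 1 65-6 11 2 6 5 6 12 8 39 7 25 10 23 12 22"/></g><g data-elev="2050"><path d="M224 288l12 1 14-3 15-7 15-9 10-10 8-10 3-9-2-8-9-5-16 0-18 7-18 10-15 14-7 13-1 6 1 5 3 3z"/><path d="M463 283l-22 9-10 8-8 9-12 21-3 12-1 13 1 13 3 11 11 21 18 17 12 6 11 4"/></g>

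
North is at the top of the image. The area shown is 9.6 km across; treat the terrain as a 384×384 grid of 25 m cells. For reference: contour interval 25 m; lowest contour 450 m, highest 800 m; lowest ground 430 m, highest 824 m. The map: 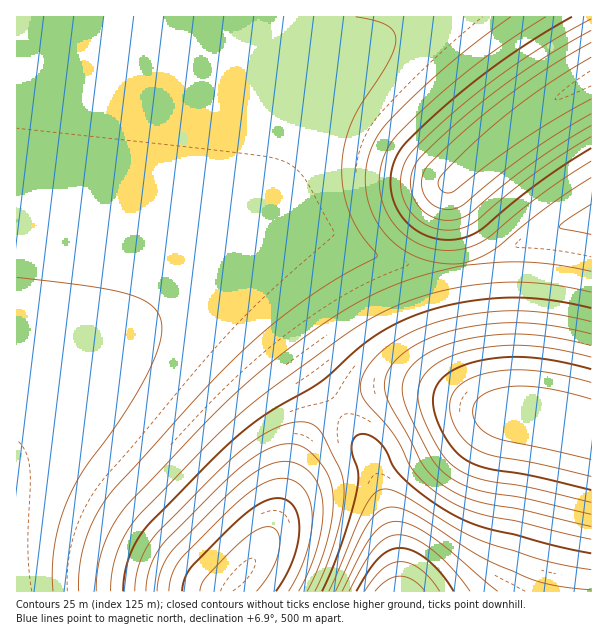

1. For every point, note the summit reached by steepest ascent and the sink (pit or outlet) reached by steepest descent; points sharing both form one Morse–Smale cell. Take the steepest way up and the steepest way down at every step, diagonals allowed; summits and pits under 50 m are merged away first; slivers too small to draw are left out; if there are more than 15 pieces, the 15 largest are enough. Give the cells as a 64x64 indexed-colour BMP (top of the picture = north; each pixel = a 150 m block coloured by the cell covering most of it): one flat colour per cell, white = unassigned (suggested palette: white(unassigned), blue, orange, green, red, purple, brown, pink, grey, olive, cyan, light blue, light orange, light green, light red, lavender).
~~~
<image width="64" height="64" href="data:image/bmp;base64,Qk12CAAAAAAAAHYAAAAoAAAAQAAAAEAAAAABAAQAAAAAAAAIAAATCwAAEwsAABAAAAAAAAAA////ALR3HwAOf/8ALKAsACgn1gC9Z5QAS1aMAMJ34wB/f38AIr28AM++FwDox64AeLv/AIrfmACWmP8A1bDFACIiIiIiIiIiIiIiIlVVVVVVVVVVVUREREREREREREREIiIiIiIiIiIiIiIiJVVVVVVVVVVVREREREREREREREQiIiIiIiIiIiIiIiIiVVVVVVVVVVVERERERERERERERCIiIiIiIiIiIiIiIiJVVVVVVVVVVUREREREREREREREIiIiIiIiIiIiIiIiIiVVVVVVVVVVREREREREREREREQiIiIiIiIiIiIiIiIiIlVVVVVVVVVERERERERERERERCIiIiIiIiIiIiIiIiIiVVVVVVVVVUREREREREREREREIiIiIiIiIiIiIiIiIiIlVVVVVVVVREREREREREREREQiIiIiIiIiIiIiIiIiIiVVVVVVVVRERERERERERERERCIiIiIiIiIiIiIiIiIiIlVVVVVVVEREREREREREREREIiIiIiIiIiIiIiIiIiIiVVVVVVVUREREREREREREREQiIiIiIiIiIiIiIiIiIiJVVVVVVVRERERERERERERERCIiIiIiIiIiIiIiIiIiIiVVVVVVREREREREREREREREIiIiIiIiIiIiIiIiIiIiJVVVVVVEREREREREREREREQiIiIiIiIiIiIiIiIiIiIlVVVVVURERERERERERERERCIiIiIiIiIiIiIiIiIiIiJVVVVUREREREREREREREREIiIiIiIiIiIiIiIiIiIiIlVVVUREREREREREREREREQSIiIiIiIiIiIiIiIiIiIiJVVVRERERERERERERERERBEiIiIiIiIiIiIiIiIiIiIlVVREREREREREREREREQzERIiIiIiIiIiIiIiIiIiIiJVREREREREREREREQzMzMRESIiIiIiIiIiIiIiIiIiIiJEREREREREQzMzMzMzMxEREiIiIiIiIiIiIiIiIiIiIzREREREREMzMzMzMzMzERERIiIiIiIiIiIiIiIiIiIzMzM0RDMzMzMzMzMzMzMRERESIiIiIiIiIiIiIiIiIjMzMzMzMzMzMzMzMzMzMxEREREiIiIiIiIiIiIiIiIjMzMzMzMzMzMzMzMzMzMzERERERIiIiIiIiIiIiIiIjMzMzMzMzMzMzMzMzMzMzMRERERESIiIiIiIiIiIiIjMzMzMzMzMzMzMzMzMzMzMxEREREREiIiIiIiIiIiIiMzMzMzMzMzMzMzMzMzMzMzERERERERIiIiIiIiIiIiMzMzMzMzMzMzMzMzMzMzMzMRERERERESIiIiIiIiIiMzMzMzMzMzMzMzMzMzMzMzMxEREREREREiIiIiIiIiMzMzMzMzMzMzMzMzMzMzMzMzEREREREREREiIiIiIiMzMzMzMzMzMzMzMzMzMzMzMzMRERERERERERIiIiIiIzMzMzMzMzMzMzMzMzMzMzMzMxERERERERERESIiIiMzMzMzMzMzMzMzMzMzMzMzMzMzEREREREREREREzIiMzMzMzMzMzMzMzMzMzMzMzMzMzMREREREREREREREzMzMzMzMzMzMzMzMzMzMzMzMzMzMxERERERERERERERMzMzMzMzMzMzMzEREREzMzMzMzMzERERERERERERERERMzMzMzMzMzERERERERERMzMzMzMRERERERERERERERETMzMzMzMxERERERERERERMzMzMxERERERERERERERERETMzMzMRERERERERERERERMzMzERERERERERERERERERERMzMRERERERERERERERERMzMRERERERERERERERERERERERERERERERERERERERERExERERERERERERERERERERERERERERERERERERERERERERERERERERERERERERERERERERERERERERERERERERERERERERERERERERERERERERERERERERERERERERERERERERERERERERERERERERERERERERERERERERERERERERERERERERERERERERERERERERERERERERERERERERERERERERERERERERERERERERERERERERERERERERERERERERERERERERERERERERERERERERERERERERERERERERERERERERERERERERERERERERERERERERERERERERERERERERERERERERERERERERERERERERERERERERERERERERERERERERERERERERERERERERERERERERERERERERERERERERERERERERERERERERERERERERERERERERERERERERERERERERERERERERERERERERERERERERERERERERERERERERERERERERERERERERERERERERERERERERERERERERERERERERERERERERERERERERERERERERERERERERERERERERERERERERERERERERERERERERERERERERERERERERERERERERERERERERERERERERERERERERERERERERERERERERERERERERERERERERERERERERERERERERERERERERERERERERERERERERERERERERERERERERERERERERERERERERERERERERERERERERERERERERERERERERERERERERERERERERERERERERERERERERERERERERERERERERERERERERERERERERERERERERERERERERERERERERERERERERERERERERERERERERERERER"/>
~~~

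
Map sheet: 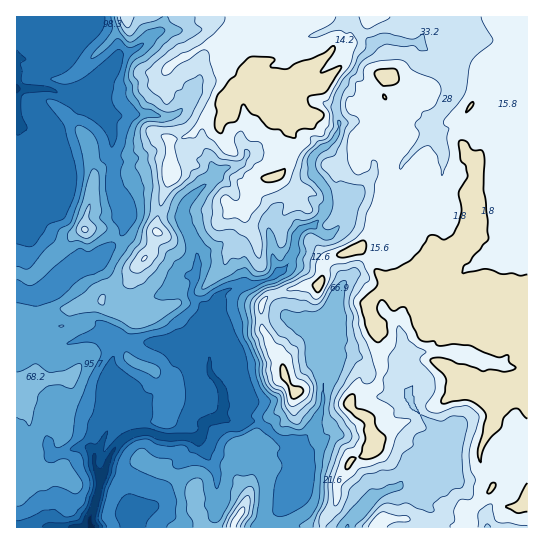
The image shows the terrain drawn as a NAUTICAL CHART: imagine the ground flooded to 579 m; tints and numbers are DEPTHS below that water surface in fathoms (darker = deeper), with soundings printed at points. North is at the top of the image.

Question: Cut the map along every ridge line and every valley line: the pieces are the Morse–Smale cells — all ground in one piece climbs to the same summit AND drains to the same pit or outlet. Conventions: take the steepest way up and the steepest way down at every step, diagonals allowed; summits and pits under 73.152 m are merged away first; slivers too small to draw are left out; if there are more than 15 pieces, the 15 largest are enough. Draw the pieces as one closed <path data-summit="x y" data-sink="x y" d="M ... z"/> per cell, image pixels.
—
<path data-summit="453 303" data-sink="91 527" d="M527 16l-102 0 0 11-6 16-16 0-21-4-10 6-3 6-10 10-3 8-11 12-8 16-1 14 4 14-4 12-24 21 1 16 15 20-1 15-12 15-16 7-4 8 0 11-7 15-15 12-18 7-14 1-15 6-7 6-3 10-6 6-19-19 6-25 0-15-4-12-9-16-1-8-24-6-3 10 1 11-5 16-16 18-5 12-5 5-19 9-6 8-28 7-4 3-1 10-3 4-26 2-23 7 1 194 113 0-2-7 1-14-4-10-10-9-15-7 9-24 7-11 9-9 13-5 12 0 15 5 32 2 6-6 1-10 14-6 8 2 12 8 11-6 8 0 21 18 17 8 12 16 0 14-28 36-3 14 46 1 3-11 11-14 1-21 11-17 3-5 15-5 7-8-4-26-4-5-8-3-6-6-2-5 6-7 19-6 5-6 2-10-2-34-11-26 0-10 9-10 22-12 11 8 19 0 10 14 12 0 2 2 3 18-4 8-13 14 0 17 10 6 11 11 1 10 12 3 19 13 0 16-12 29 0 11 12 21 0 5-25 26 4 14 57 0z"/><path data-summit="283 93" data-sink="91 527" d="M423 16l-188 1-2 6-14 19 0 24 17 23-8 12 0 12-7 6-14-2-16 18-22 6 2 36-12 33 0 2 24 6 1 8 9 16 4 12 0 15-6 25 19 19 6-6 3-10 7-6 41-11 21-15 7-15 1-15 5-6 14-5 9-10 4-9 0-11-15-20-1-16 6-7 12-7 9-13 1-8-3-5-1-15 9-22 8-8 6-12 10-10 5-8 8-4 21 4 16 0 6-16z"/><path data-summit="453 303" data-sink="347 527" d="M399 281l-22 12-9 10 0 10 11 26 2 34-2 10-5 6-19 6-6 7 2 5 6 6 8 3 4 5 4 26-7 8-15 5-12 19-3 24-11 14-2 11 51 0 7-9 26 0 16 4 8 5 39 0-3-15 25-26 0-5-12-21 0-11 12-29 0-16-19-13-12-3-1-10-11-11-10-6 0-17 13-14 4-8-3-18-2-2-12 0-10-14-19 0z"/><path data-summit="85 230" data-sink="17 89" d="M41 88l-25 2 0 203 14 4 7 0 14-6 24-27 10 1 10-4 20-18 9-14 0-14-12-26 0-56-9-18-16-16-21-2-15-8z"/><path data-summit="235 521" data-sink="91 527" d="M222 417l-16 4-3 12-6 6-32-2-15-5-12 0-13 5-9 9-7 11-9 24 15 7 10 9 4 10-1 14 3 7 145-1 3-14 28-36 0-14-16-19-13-5-19-16-10-2-11 6z"/><path data-summit="283 93" data-sink="17 89" d="M234 16l-68 0-8 16-23 17-18 8-5 12-24 29 15 17 9 18 0 56 13 24 13-4 20 2 13-34-2-36 22-6 16-18 14 2 7-6 0-12 8-12-17-23 0-24 14-19z"/><path data-summit="453 303" data-sink="17 89" d="M165 16l-148 0-1 73 35 0 15 8 21 2 25-30 5-12 18-8 23-17 5-6z"/><path data-summit="453 303" data-sink="17 89" d="M150 209l-27 3 1 17-9 14-20 18-10 4-10-1-28 29-10 4-20-4-1 40 15-2 8-4 26-2 3-4 1-10 4-3 28-7 6-8 19-9 5-5 5-12 13-13 8-21-1-11 3-11z"/><path data-summit="453 303" data-sink="91 527" d="M407 519l-26 0-6 8 56 0-8-4z"/>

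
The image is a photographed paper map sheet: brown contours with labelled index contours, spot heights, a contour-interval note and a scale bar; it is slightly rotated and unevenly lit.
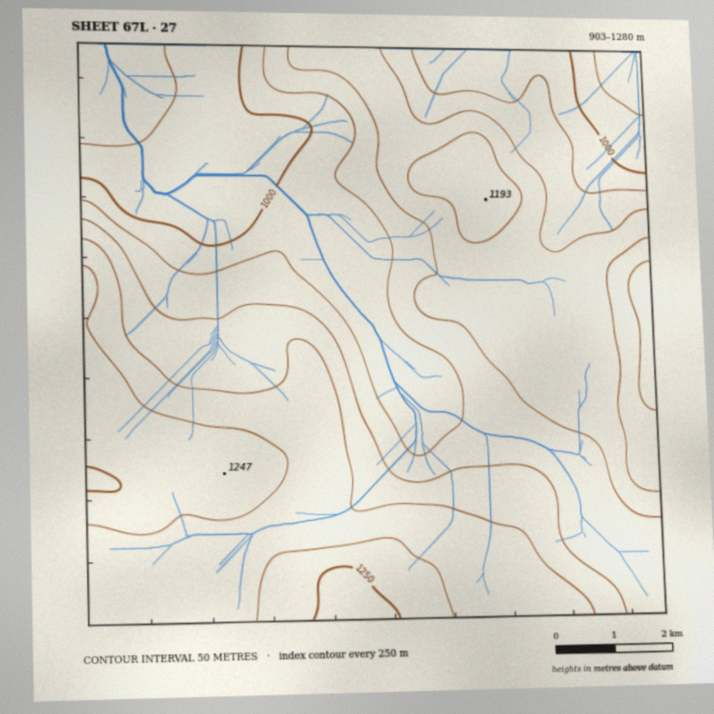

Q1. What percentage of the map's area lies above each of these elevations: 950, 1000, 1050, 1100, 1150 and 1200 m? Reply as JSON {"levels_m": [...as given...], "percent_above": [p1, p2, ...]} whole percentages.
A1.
{"levels_m": [950, 1000, 1050, 1100, 1150, 1200], "percent_above": [97, 88, 74, 55, 32, 11]}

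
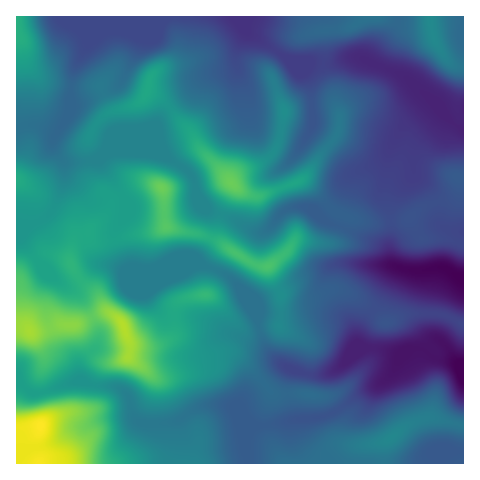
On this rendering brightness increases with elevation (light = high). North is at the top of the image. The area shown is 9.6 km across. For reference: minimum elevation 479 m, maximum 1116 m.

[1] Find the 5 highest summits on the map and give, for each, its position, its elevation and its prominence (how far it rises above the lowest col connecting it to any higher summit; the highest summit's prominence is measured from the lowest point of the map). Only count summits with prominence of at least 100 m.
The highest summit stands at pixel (41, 425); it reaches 1116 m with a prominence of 637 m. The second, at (123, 325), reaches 1046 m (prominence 210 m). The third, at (161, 188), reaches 975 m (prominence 135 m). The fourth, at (231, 183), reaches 972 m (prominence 182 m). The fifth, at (391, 438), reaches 774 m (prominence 109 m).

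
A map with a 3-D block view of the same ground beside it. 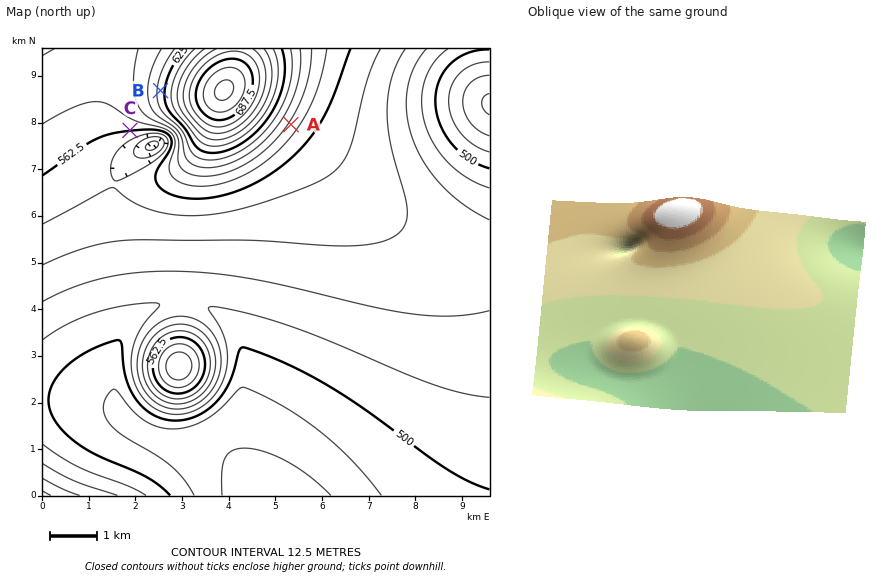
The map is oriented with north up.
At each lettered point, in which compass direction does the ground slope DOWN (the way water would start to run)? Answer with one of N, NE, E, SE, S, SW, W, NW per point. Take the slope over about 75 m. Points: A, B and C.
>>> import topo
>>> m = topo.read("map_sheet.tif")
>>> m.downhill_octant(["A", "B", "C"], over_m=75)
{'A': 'SE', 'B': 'W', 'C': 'S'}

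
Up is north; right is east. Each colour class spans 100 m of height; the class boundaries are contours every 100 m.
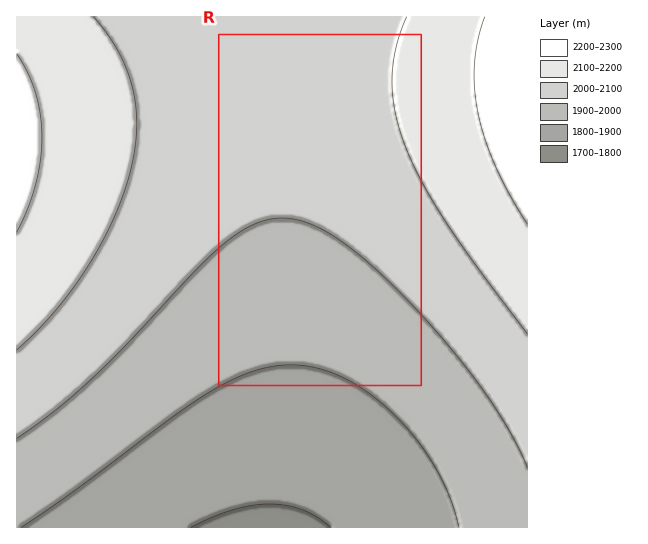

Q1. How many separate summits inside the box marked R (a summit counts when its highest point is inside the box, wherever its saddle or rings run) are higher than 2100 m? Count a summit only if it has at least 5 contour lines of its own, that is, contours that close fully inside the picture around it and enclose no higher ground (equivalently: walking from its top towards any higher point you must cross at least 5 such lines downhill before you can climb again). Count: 0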